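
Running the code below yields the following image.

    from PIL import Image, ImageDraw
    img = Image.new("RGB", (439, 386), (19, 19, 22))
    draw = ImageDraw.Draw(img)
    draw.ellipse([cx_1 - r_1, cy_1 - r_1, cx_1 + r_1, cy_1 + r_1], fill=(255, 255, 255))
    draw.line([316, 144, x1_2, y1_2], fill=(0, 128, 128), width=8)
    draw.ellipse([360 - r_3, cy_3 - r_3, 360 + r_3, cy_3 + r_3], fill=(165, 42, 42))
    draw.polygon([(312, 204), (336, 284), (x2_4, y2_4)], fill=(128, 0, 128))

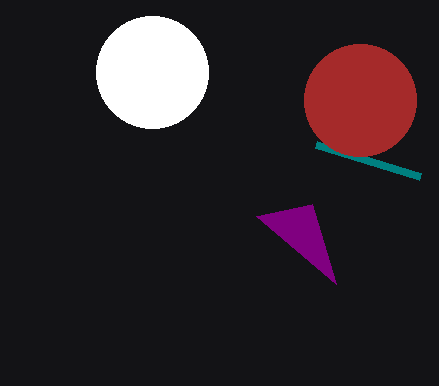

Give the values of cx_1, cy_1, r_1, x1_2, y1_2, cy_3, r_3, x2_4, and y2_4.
cx_1 = 152; cy_1 = 72; r_1 = 56; x1_2 = 420; y1_2 = 176; cy_3 = 100; r_3 = 56; x2_4 = 256; y2_4 = 216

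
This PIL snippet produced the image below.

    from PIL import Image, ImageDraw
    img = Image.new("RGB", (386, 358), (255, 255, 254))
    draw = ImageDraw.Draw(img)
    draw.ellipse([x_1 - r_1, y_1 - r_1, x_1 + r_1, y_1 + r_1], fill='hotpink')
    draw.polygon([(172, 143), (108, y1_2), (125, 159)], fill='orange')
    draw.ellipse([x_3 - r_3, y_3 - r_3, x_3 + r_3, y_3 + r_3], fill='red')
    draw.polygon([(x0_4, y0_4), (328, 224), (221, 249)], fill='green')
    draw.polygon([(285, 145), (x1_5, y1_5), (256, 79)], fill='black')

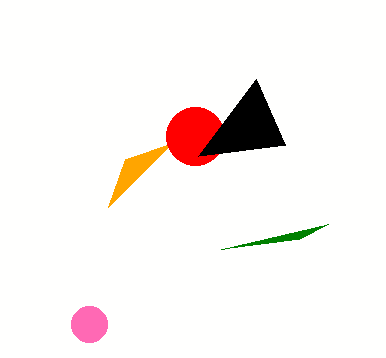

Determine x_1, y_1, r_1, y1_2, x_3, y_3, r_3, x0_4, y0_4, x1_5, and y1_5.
x_1 = 89, y_1 = 324, r_1 = 18, y1_2 = 207, x_3 = 195, y_3 = 136, r_3 = 29, x0_4 = 299, y0_4 = 239, x1_5 = 198, y1_5 = 156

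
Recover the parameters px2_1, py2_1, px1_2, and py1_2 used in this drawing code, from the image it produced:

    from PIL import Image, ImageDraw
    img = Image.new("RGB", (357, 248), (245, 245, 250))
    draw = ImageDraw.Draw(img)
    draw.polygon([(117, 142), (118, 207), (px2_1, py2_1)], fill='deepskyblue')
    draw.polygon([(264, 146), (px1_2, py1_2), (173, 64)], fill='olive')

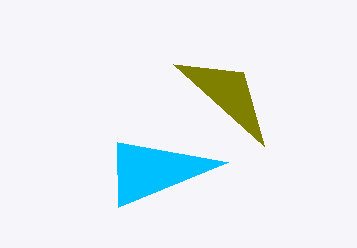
px2_1 = 228; py2_1 = 162; px1_2 = 243; py1_2 = 72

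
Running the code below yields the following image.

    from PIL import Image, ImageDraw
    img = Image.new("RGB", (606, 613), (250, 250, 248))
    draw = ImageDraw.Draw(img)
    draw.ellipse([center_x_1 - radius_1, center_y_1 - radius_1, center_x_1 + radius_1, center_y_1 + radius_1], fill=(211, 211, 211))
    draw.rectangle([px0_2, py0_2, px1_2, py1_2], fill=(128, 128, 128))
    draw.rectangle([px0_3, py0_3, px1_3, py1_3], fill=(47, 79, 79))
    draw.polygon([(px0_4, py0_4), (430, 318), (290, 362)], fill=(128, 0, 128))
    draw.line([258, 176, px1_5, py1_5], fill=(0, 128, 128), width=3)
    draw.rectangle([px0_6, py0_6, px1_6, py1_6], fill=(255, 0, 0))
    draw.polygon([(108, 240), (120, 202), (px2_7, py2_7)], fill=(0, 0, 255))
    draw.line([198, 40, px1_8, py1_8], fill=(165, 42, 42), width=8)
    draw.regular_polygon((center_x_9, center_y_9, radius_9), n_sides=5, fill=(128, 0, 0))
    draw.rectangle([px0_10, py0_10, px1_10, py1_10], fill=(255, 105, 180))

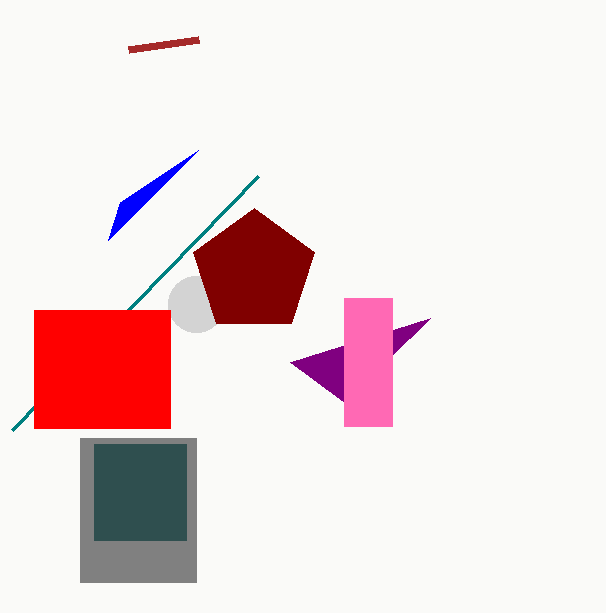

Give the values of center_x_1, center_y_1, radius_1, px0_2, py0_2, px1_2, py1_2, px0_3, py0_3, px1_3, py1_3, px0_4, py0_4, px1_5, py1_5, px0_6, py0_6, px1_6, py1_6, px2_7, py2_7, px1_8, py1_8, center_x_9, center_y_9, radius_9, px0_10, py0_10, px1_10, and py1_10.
center_x_1 = 196, center_y_1 = 304, radius_1 = 28, px0_2 = 80, py0_2 = 438, px1_2 = 196, py1_2 = 582, px0_3 = 94, py0_3 = 444, px1_3 = 186, py1_3 = 540, px0_4 = 344, py0_4 = 402, px1_5 = 12, py1_5 = 430, px0_6 = 34, py0_6 = 310, px1_6 = 170, py1_6 = 428, px2_7 = 198, py2_7 = 150, px1_8 = 128, py1_8 = 50, center_x_9 = 254, center_y_9 = 272, radius_9 = 64, px0_10 = 344, py0_10 = 298, px1_10 = 392, py1_10 = 426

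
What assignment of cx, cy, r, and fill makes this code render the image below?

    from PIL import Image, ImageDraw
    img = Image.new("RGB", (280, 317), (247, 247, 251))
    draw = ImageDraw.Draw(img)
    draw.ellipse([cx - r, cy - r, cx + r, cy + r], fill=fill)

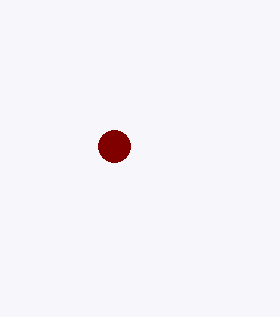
cx = 114
cy = 146
r = 16
fill = 'maroon'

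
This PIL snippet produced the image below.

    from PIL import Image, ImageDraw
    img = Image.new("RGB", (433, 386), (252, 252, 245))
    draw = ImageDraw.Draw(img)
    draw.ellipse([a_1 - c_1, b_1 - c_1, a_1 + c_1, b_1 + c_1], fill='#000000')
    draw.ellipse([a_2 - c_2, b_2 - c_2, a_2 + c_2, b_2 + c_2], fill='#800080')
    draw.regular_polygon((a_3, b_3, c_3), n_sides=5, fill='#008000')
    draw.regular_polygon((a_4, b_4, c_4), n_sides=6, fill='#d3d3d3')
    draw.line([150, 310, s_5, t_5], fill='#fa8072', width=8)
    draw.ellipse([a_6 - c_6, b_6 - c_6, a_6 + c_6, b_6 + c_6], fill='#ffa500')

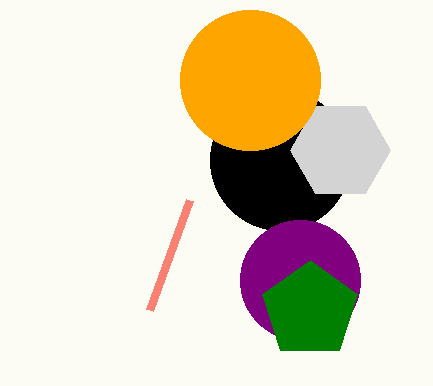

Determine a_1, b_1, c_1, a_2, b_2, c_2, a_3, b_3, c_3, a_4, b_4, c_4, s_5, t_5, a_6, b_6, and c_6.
a_1 = 280, b_1 = 160, c_1 = 70, a_2 = 300, b_2 = 280, c_2 = 60, a_3 = 310, b_3 = 310, c_3 = 50, a_4 = 340, b_4 = 150, c_4 = 50, s_5 = 190, t_5 = 200, a_6 = 250, b_6 = 80, c_6 = 70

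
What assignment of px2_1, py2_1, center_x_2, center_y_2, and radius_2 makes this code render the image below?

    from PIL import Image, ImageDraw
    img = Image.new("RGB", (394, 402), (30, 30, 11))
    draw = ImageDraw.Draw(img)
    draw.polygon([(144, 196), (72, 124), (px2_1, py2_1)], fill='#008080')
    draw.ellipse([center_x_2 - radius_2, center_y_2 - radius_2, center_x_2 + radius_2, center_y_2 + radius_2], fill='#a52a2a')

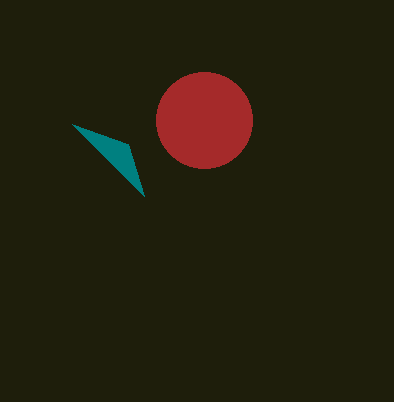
px2_1 = 128; py2_1 = 144; center_x_2 = 204; center_y_2 = 120; radius_2 = 48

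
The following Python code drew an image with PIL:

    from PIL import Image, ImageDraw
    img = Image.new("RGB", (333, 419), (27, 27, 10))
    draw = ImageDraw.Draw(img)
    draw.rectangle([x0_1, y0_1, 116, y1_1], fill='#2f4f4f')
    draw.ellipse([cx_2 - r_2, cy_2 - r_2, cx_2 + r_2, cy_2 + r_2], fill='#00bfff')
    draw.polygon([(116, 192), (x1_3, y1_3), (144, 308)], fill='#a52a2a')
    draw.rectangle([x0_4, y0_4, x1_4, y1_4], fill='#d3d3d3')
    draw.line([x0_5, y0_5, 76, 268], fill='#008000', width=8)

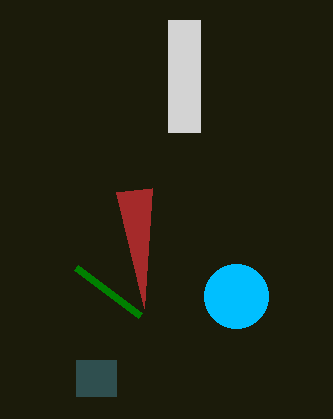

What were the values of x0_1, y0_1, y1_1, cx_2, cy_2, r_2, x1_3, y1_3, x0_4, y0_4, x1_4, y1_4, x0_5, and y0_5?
x0_1 = 76, y0_1 = 360, y1_1 = 396, cx_2 = 236, cy_2 = 296, r_2 = 32, x1_3 = 152, y1_3 = 188, x0_4 = 168, y0_4 = 20, x1_4 = 200, y1_4 = 132, x0_5 = 140, y0_5 = 316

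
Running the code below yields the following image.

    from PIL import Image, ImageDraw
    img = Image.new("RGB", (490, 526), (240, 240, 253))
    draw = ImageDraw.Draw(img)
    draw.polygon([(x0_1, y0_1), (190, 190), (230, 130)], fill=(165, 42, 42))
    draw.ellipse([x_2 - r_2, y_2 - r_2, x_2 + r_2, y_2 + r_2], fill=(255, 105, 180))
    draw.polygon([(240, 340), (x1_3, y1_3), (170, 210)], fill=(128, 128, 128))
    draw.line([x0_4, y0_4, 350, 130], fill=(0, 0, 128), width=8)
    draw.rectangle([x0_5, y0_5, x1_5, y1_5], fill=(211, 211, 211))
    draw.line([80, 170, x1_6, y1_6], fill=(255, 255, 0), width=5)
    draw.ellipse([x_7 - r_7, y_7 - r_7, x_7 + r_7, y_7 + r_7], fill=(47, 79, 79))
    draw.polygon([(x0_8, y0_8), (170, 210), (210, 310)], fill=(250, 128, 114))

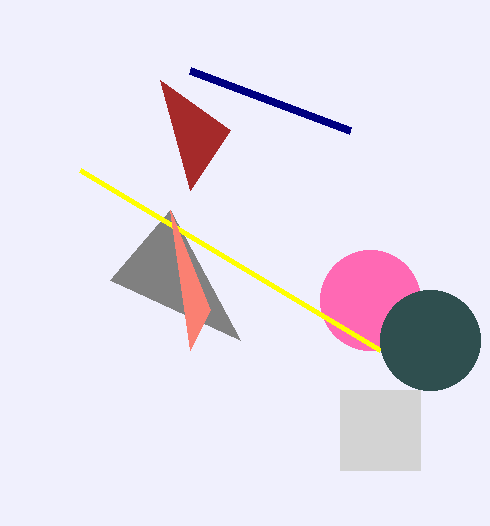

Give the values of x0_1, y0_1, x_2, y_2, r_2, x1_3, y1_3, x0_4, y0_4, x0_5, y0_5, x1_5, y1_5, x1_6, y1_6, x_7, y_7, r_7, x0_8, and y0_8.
x0_1 = 160; y0_1 = 80; x_2 = 370; y_2 = 300; r_2 = 50; x1_3 = 110; y1_3 = 280; x0_4 = 190; y0_4 = 70; x0_5 = 340; y0_5 = 390; x1_5 = 420; y1_5 = 470; x1_6 = 380; y1_6 = 350; x_7 = 430; y_7 = 340; r_7 = 50; x0_8 = 190; y0_8 = 350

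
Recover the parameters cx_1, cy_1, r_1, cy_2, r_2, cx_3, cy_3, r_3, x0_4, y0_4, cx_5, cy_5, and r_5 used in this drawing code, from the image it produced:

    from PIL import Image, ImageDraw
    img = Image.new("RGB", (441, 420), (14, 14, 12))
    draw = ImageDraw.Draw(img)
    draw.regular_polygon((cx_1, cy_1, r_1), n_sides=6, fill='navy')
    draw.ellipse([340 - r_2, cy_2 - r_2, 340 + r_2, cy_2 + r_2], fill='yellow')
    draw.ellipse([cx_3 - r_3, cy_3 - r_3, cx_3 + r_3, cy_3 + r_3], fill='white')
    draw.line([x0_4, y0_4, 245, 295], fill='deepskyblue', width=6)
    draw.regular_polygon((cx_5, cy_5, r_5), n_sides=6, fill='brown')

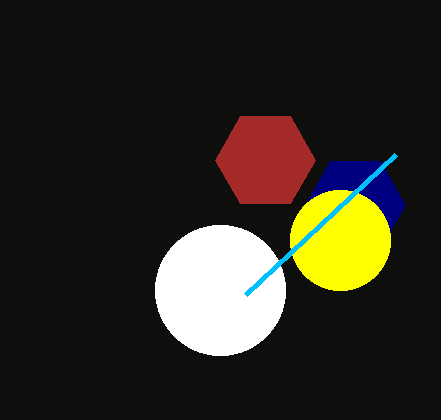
cx_1 = 355; cy_1 = 205; r_1 = 50; cy_2 = 240; r_2 = 50; cx_3 = 220; cy_3 = 290; r_3 = 65; x0_4 = 395; y0_4 = 155; cx_5 = 265; cy_5 = 160; r_5 = 50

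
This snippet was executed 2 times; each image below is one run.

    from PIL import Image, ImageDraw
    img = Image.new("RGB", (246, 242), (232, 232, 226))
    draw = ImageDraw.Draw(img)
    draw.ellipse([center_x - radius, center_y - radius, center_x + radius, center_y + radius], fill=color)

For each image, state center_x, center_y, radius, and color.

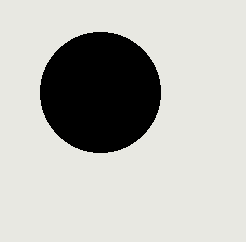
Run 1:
center_x = 100; center_y = 92; radius = 60; color = 'black'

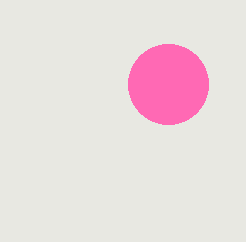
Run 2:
center_x = 168
center_y = 84
radius = 40
color = 'hotpink'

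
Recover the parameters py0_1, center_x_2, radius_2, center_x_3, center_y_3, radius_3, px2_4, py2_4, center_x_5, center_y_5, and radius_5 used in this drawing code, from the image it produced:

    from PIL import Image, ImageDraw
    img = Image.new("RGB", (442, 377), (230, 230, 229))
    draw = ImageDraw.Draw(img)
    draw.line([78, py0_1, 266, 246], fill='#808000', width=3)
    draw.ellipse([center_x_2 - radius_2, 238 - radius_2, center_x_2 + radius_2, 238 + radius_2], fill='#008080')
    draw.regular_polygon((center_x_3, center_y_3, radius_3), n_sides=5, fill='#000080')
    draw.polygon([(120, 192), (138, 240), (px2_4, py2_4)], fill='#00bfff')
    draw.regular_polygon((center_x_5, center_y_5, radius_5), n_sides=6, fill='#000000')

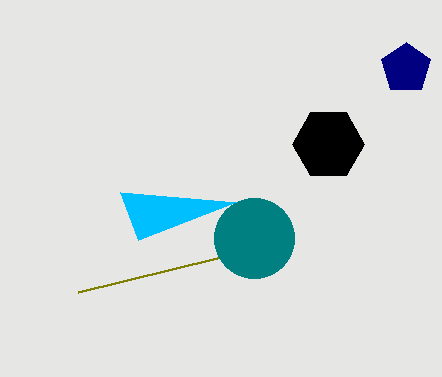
py0_1 = 292; center_x_2 = 254; radius_2 = 40; center_x_3 = 406; center_y_3 = 68; radius_3 = 26; px2_4 = 236; py2_4 = 202; center_x_5 = 328; center_y_5 = 144; radius_5 = 36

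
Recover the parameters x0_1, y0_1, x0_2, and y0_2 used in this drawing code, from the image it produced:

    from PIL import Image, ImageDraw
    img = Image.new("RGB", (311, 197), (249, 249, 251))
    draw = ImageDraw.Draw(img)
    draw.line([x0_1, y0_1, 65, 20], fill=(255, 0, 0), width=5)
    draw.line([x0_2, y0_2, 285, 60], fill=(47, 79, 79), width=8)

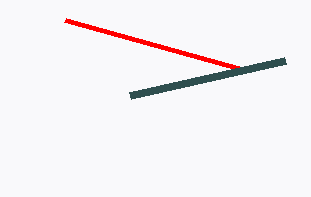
x0_1 = 245, y0_1 = 70, x0_2 = 130, y0_2 = 95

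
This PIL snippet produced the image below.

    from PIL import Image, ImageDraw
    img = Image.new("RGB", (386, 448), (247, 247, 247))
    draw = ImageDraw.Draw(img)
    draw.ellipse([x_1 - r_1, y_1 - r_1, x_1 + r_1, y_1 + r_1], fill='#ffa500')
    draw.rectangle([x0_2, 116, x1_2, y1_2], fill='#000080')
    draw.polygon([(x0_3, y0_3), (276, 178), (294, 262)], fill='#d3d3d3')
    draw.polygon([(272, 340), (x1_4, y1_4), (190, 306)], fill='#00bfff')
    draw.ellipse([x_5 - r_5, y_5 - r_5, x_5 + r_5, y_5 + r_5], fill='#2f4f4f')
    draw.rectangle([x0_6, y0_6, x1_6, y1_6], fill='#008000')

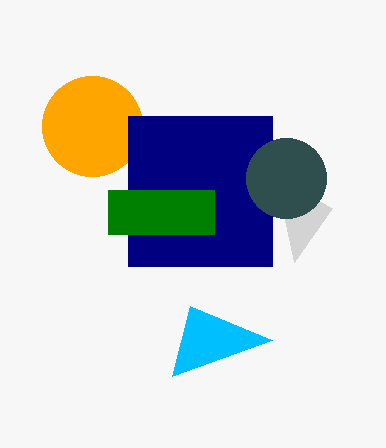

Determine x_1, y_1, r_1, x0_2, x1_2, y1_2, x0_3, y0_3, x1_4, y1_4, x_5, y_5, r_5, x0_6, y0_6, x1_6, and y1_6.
x_1 = 92, y_1 = 126, r_1 = 50, x0_2 = 128, x1_2 = 272, y1_2 = 266, x0_3 = 332, y0_3 = 208, x1_4 = 172, y1_4 = 376, x_5 = 286, y_5 = 178, r_5 = 40, x0_6 = 108, y0_6 = 190, x1_6 = 214, y1_6 = 234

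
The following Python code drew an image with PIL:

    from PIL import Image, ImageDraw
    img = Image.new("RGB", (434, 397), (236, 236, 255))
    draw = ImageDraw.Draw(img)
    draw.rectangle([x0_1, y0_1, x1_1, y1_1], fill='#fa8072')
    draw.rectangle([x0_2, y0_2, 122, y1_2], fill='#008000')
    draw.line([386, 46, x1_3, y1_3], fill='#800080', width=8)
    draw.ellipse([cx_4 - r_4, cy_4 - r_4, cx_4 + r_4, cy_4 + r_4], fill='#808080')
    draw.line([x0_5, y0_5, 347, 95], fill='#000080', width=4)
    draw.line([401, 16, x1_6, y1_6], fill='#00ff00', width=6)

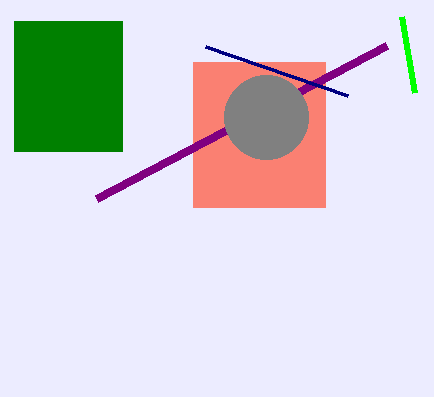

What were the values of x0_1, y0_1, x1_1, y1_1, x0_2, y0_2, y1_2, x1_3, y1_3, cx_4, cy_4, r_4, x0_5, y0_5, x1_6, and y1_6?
x0_1 = 193, y0_1 = 62, x1_1 = 325, y1_1 = 207, x0_2 = 14, y0_2 = 21, y1_2 = 151, x1_3 = 96, y1_3 = 199, cx_4 = 266, cy_4 = 117, r_4 = 42, x0_5 = 205, y0_5 = 46, x1_6 = 414, y1_6 = 92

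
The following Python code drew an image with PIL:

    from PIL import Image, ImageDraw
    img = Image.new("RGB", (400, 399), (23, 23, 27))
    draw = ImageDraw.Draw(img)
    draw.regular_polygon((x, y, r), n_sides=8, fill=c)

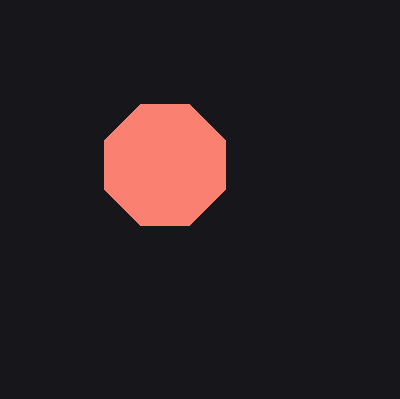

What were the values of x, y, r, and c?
x = 165
y = 165
r = 65
c = 'salmon'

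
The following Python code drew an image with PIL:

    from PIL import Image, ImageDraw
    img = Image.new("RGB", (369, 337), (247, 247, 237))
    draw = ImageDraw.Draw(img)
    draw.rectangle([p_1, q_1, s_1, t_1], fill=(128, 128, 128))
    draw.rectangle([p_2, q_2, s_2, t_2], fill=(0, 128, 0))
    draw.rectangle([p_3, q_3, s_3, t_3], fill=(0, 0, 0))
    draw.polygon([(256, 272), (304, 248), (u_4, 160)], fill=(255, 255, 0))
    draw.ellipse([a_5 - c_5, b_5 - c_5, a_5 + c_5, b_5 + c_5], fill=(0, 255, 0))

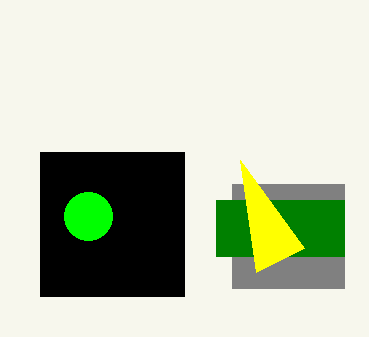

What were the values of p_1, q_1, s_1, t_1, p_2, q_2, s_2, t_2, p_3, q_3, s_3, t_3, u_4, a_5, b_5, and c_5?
p_1 = 232, q_1 = 184, s_1 = 344, t_1 = 288, p_2 = 216, q_2 = 200, s_2 = 344, t_2 = 256, p_3 = 40, q_3 = 152, s_3 = 184, t_3 = 296, u_4 = 240, a_5 = 88, b_5 = 216, c_5 = 24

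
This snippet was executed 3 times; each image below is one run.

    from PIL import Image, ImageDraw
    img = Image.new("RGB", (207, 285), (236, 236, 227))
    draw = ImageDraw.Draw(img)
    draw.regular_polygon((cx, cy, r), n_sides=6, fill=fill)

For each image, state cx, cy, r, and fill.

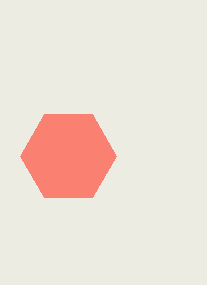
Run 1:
cx = 68; cy = 156; r = 48; fill = 'salmon'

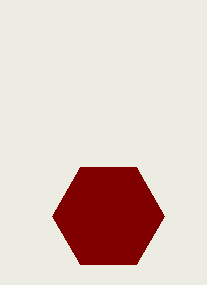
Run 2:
cx = 108; cy = 216; r = 56; fill = 'maroon'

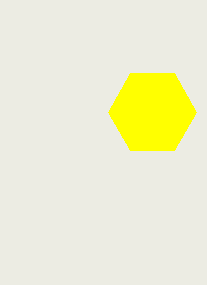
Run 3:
cx = 152, cy = 112, r = 44, fill = 'yellow'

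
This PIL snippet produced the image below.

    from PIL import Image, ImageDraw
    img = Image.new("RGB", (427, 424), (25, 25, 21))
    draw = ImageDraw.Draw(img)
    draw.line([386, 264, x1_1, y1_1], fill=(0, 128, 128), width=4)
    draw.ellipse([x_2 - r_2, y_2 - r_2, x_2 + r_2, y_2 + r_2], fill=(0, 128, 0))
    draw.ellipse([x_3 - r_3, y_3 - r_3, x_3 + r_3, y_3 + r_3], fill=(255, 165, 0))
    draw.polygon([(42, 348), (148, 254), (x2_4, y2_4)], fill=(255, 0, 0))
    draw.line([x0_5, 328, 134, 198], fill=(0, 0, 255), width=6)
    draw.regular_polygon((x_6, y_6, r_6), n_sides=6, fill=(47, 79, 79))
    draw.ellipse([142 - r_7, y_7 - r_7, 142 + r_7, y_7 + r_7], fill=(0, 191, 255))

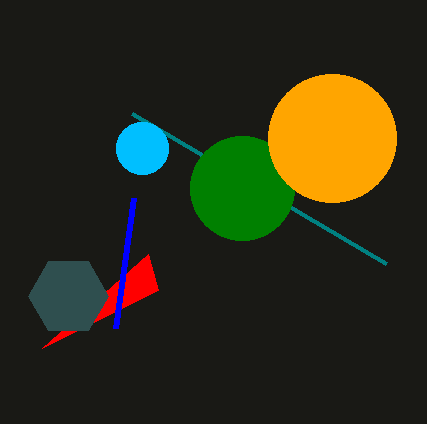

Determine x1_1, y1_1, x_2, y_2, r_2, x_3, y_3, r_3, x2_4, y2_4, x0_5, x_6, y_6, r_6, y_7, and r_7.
x1_1 = 132; y1_1 = 114; x_2 = 242; y_2 = 188; r_2 = 52; x_3 = 332; y_3 = 138; r_3 = 64; x2_4 = 158; y2_4 = 290; x0_5 = 116; x_6 = 68; y_6 = 296; r_6 = 40; y_7 = 148; r_7 = 26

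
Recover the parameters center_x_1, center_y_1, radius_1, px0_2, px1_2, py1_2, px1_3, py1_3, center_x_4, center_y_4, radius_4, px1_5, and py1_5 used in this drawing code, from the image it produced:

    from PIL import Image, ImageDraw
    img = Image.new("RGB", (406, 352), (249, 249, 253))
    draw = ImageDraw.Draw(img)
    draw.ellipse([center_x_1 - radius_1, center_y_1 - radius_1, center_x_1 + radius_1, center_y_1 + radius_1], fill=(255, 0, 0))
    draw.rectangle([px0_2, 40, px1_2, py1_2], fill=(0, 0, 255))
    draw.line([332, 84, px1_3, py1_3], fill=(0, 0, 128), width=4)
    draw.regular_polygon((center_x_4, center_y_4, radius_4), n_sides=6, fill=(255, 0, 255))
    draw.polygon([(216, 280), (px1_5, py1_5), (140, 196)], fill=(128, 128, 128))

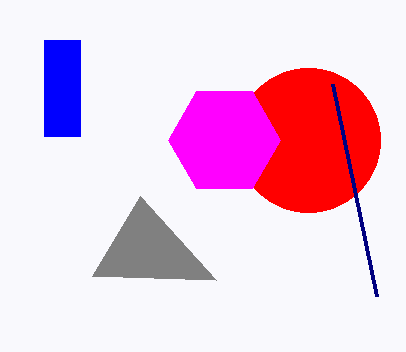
center_x_1 = 308, center_y_1 = 140, radius_1 = 72, px0_2 = 44, px1_2 = 80, py1_2 = 136, px1_3 = 376, py1_3 = 296, center_x_4 = 224, center_y_4 = 140, radius_4 = 56, px1_5 = 92, py1_5 = 276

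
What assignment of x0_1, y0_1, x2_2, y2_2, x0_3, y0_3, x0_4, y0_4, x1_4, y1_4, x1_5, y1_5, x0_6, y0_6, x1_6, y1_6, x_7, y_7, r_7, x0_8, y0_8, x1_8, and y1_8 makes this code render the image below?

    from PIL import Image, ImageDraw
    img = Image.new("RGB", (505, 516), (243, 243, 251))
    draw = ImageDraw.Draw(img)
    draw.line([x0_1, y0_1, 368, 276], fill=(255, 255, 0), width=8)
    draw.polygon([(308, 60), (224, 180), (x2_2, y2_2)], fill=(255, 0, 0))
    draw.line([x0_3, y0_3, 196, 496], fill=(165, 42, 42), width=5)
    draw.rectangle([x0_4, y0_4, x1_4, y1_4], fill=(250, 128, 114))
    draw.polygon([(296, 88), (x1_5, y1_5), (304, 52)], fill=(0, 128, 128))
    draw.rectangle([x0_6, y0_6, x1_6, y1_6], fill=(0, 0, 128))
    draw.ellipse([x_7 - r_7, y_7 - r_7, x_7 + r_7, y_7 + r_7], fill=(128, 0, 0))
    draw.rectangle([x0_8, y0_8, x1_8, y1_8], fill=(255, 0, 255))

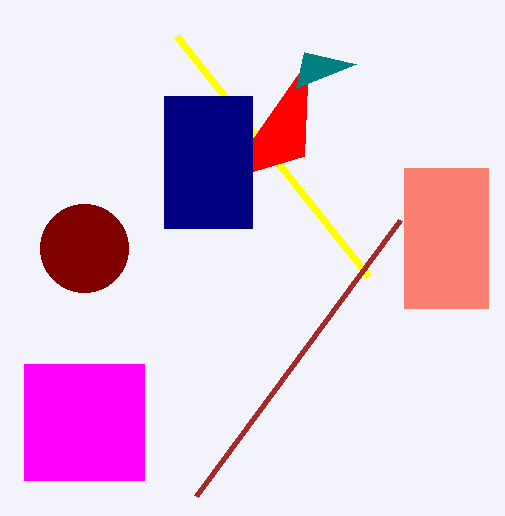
x0_1 = 176
y0_1 = 36
x2_2 = 304
y2_2 = 156
x0_3 = 400
y0_3 = 220
x0_4 = 404
y0_4 = 168
x1_4 = 488
y1_4 = 308
x1_5 = 356
y1_5 = 64
x0_6 = 164
y0_6 = 96
x1_6 = 252
y1_6 = 228
x_7 = 84
y_7 = 248
r_7 = 44
x0_8 = 24
y0_8 = 364
x1_8 = 144
y1_8 = 480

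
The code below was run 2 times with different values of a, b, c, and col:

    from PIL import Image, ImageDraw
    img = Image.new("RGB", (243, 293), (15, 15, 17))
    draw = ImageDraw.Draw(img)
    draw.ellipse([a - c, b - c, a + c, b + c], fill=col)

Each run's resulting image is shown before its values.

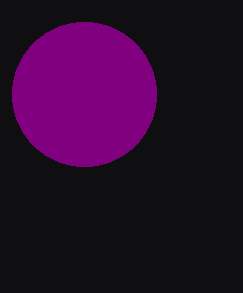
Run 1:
a = 84; b = 94; c = 72; col = 'purple'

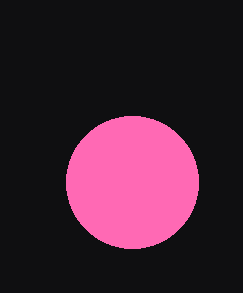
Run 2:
a = 132, b = 182, c = 66, col = 'hotpink'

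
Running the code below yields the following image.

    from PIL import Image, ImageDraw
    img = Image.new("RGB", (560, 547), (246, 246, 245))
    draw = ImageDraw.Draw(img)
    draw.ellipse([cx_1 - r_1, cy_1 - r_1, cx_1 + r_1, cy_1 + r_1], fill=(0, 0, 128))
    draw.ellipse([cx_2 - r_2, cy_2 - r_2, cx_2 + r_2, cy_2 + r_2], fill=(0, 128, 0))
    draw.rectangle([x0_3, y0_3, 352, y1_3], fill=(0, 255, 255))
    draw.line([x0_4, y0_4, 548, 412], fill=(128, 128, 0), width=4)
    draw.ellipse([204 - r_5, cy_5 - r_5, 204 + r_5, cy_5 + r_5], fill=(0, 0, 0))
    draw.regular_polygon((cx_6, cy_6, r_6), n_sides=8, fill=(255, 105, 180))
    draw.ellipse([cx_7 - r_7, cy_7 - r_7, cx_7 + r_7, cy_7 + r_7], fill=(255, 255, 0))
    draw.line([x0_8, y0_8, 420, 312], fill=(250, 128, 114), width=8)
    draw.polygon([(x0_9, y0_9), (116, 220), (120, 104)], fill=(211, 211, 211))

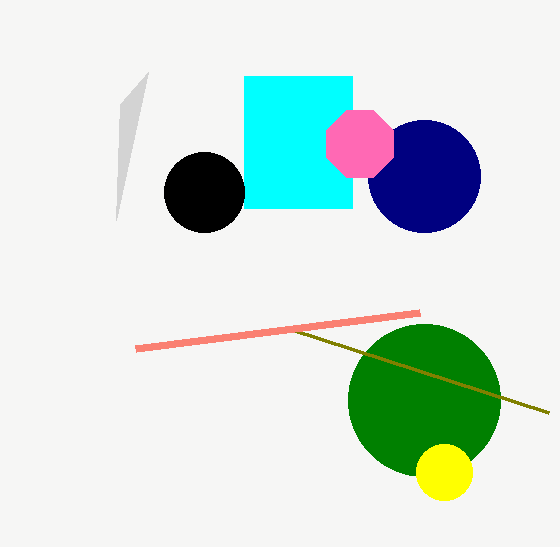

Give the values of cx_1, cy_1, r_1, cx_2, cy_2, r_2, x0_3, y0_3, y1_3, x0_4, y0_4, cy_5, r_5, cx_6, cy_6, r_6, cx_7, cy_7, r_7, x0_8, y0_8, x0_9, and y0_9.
cx_1 = 424
cy_1 = 176
r_1 = 56
cx_2 = 424
cy_2 = 400
r_2 = 76
x0_3 = 244
y0_3 = 76
y1_3 = 208
x0_4 = 288
y0_4 = 328
cy_5 = 192
r_5 = 40
cx_6 = 360
cy_6 = 144
r_6 = 36
cx_7 = 444
cy_7 = 472
r_7 = 28
x0_8 = 136
y0_8 = 348
x0_9 = 148
y0_9 = 72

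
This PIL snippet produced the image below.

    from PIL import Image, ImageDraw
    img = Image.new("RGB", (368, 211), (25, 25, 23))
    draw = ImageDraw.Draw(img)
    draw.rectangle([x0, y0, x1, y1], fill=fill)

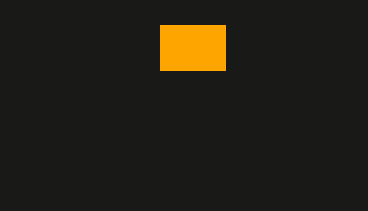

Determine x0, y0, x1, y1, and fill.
x0 = 160; y0 = 25; x1 = 225; y1 = 70; fill = 'orange'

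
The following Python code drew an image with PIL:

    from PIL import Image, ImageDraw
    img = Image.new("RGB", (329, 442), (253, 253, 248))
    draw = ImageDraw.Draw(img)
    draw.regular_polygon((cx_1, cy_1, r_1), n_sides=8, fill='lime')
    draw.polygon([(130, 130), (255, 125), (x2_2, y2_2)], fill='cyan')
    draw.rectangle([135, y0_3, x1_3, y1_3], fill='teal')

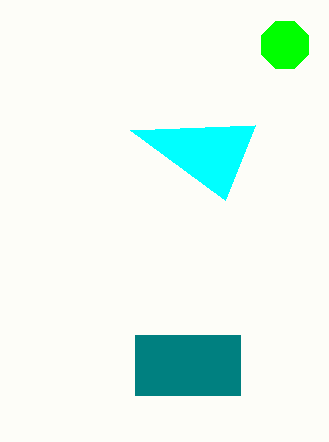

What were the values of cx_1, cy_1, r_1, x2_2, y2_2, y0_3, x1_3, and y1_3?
cx_1 = 285
cy_1 = 45
r_1 = 25
x2_2 = 225
y2_2 = 200
y0_3 = 335
x1_3 = 240
y1_3 = 395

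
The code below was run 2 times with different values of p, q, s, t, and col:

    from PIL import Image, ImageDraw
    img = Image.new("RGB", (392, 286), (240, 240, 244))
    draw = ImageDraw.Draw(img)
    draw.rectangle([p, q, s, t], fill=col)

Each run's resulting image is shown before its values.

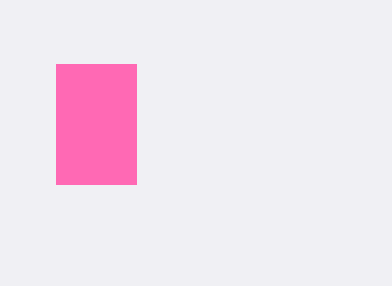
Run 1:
p = 56; q = 64; s = 136; t = 184; col = 'hotpink'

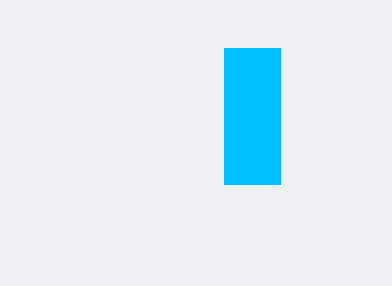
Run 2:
p = 224
q = 48
s = 280
t = 184
col = 'deepskyblue'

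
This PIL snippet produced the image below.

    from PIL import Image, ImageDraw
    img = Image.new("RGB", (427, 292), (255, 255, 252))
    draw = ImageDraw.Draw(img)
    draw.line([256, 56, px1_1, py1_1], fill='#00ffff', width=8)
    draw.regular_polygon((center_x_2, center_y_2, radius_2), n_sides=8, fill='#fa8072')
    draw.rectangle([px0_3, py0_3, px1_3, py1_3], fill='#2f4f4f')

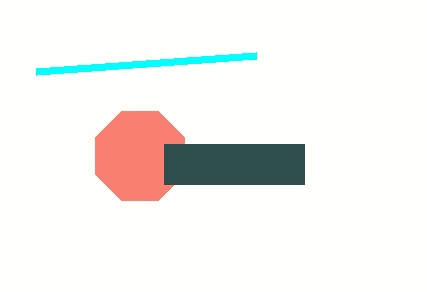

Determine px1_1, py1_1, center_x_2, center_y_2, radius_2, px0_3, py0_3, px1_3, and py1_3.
px1_1 = 36
py1_1 = 72
center_x_2 = 140
center_y_2 = 156
radius_2 = 48
px0_3 = 164
py0_3 = 144
px1_3 = 304
py1_3 = 184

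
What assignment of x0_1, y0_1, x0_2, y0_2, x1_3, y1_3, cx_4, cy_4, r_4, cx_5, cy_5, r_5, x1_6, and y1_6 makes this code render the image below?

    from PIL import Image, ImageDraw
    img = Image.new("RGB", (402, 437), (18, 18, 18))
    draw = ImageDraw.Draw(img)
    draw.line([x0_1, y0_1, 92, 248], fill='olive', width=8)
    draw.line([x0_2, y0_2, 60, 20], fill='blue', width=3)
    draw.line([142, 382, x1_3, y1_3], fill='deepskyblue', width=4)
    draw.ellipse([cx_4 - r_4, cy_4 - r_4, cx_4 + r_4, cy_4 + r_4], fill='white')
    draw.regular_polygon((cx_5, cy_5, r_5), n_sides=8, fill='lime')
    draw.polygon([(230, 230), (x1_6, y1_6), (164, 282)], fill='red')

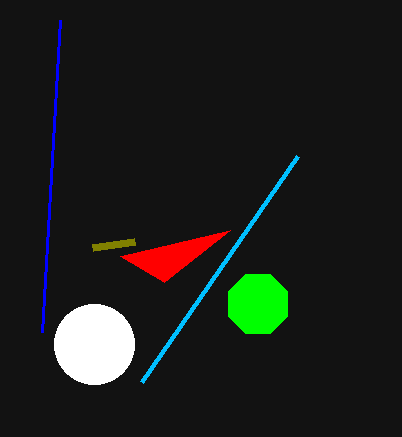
x0_1 = 134; y0_1 = 242; x0_2 = 42; y0_2 = 332; x1_3 = 298; y1_3 = 156; cx_4 = 94; cy_4 = 344; r_4 = 40; cx_5 = 258; cy_5 = 304; r_5 = 32; x1_6 = 120; y1_6 = 256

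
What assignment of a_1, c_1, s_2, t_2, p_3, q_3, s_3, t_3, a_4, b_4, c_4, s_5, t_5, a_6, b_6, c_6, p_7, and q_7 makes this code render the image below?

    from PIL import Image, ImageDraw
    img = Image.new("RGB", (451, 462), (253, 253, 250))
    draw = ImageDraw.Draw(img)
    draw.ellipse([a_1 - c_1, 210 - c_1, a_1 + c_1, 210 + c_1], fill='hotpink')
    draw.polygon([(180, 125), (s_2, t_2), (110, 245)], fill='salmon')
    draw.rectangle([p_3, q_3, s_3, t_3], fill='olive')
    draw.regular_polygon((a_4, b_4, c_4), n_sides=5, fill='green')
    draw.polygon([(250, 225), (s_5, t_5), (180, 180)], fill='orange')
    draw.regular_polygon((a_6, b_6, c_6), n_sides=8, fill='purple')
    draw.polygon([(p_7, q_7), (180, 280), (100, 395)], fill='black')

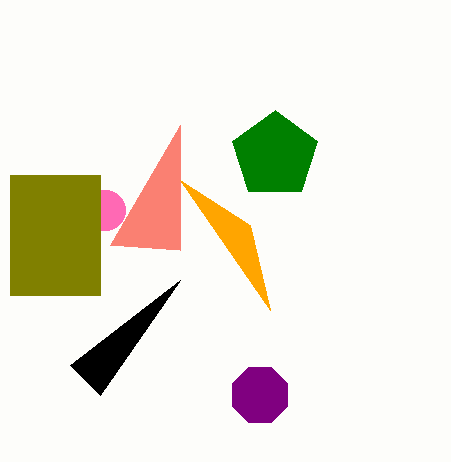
a_1 = 105
c_1 = 20
s_2 = 180
t_2 = 250
p_3 = 10
q_3 = 175
s_3 = 100
t_3 = 295
a_4 = 275
b_4 = 155
c_4 = 45
s_5 = 270
t_5 = 310
a_6 = 260
b_6 = 395
c_6 = 30
p_7 = 70
q_7 = 365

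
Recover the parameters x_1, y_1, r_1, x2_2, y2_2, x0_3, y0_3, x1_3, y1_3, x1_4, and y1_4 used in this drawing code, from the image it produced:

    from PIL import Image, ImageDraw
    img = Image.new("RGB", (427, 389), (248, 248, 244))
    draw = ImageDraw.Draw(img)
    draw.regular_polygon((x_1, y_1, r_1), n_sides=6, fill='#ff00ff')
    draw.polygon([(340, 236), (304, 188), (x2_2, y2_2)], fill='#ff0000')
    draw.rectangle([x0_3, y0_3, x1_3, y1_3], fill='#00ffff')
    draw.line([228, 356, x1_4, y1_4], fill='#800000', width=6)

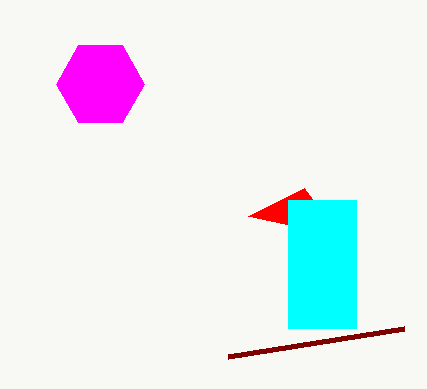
x_1 = 100, y_1 = 84, r_1 = 44, x2_2 = 248, y2_2 = 216, x0_3 = 288, y0_3 = 200, x1_3 = 356, y1_3 = 328, x1_4 = 404, y1_4 = 328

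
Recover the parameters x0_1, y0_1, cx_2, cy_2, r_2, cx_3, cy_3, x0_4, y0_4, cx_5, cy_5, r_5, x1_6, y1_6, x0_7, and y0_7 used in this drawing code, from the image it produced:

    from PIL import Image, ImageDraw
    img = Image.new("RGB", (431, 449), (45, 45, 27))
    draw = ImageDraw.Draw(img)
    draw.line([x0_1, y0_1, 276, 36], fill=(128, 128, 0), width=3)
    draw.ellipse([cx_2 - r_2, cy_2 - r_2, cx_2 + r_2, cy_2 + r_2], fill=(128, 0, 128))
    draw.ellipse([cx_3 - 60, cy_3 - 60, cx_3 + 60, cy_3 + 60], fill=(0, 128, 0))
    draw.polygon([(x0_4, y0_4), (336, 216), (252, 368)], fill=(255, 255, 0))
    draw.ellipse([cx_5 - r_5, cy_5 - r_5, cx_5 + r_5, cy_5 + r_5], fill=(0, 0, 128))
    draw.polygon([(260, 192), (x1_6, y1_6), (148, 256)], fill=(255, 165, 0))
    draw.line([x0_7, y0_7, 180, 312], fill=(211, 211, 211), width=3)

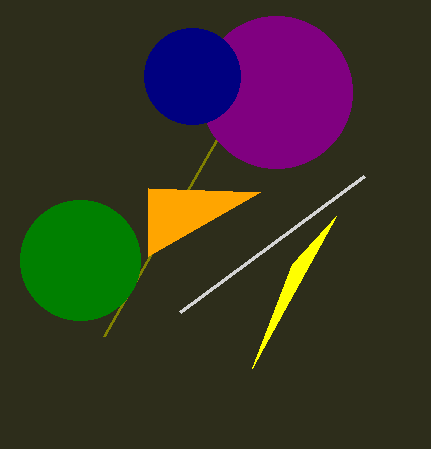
x0_1 = 104
y0_1 = 336
cx_2 = 276
cy_2 = 92
r_2 = 76
cx_3 = 80
cy_3 = 260
x0_4 = 292
y0_4 = 264
cx_5 = 192
cy_5 = 76
r_5 = 48
x1_6 = 148
y1_6 = 188
x0_7 = 364
y0_7 = 176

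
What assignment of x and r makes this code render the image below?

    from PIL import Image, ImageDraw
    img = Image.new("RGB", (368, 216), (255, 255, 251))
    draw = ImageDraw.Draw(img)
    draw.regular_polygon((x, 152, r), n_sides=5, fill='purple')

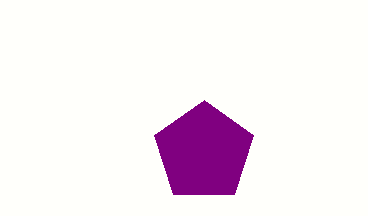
x = 204, r = 52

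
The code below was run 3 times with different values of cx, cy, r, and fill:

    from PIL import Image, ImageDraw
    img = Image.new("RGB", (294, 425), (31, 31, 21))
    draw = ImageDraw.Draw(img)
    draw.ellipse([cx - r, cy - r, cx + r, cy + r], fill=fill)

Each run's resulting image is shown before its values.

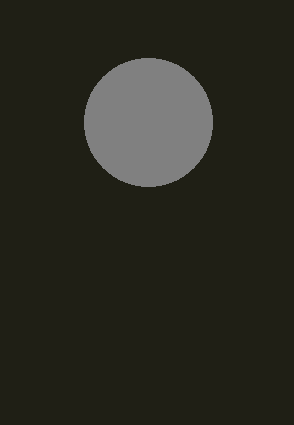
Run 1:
cx = 148; cy = 122; r = 64; fill = 'gray'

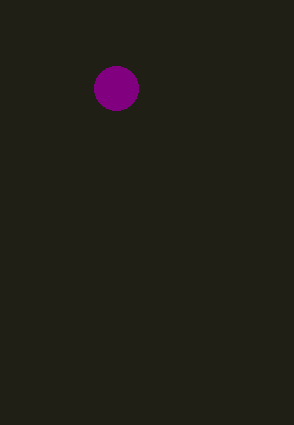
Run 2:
cx = 116; cy = 88; r = 22; fill = 'purple'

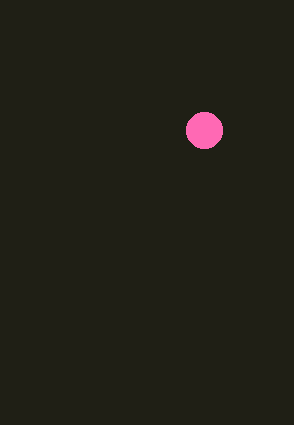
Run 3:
cx = 204, cy = 130, r = 18, fill = 'hotpink'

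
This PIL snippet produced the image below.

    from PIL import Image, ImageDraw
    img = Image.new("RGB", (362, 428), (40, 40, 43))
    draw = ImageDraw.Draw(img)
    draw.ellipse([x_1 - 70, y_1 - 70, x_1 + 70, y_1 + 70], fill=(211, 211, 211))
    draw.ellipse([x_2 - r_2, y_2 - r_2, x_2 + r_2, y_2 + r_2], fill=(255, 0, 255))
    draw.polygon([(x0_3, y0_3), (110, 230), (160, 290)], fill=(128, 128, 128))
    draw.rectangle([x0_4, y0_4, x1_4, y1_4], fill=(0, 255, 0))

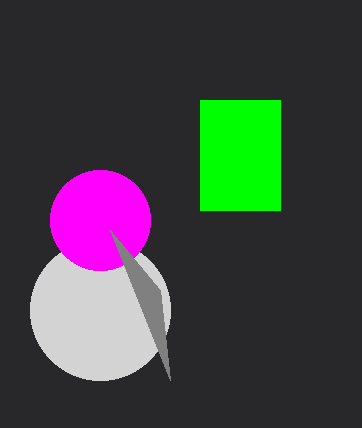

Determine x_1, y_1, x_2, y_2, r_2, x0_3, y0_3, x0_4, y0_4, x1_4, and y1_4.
x_1 = 100
y_1 = 310
x_2 = 100
y_2 = 220
r_2 = 50
x0_3 = 170
y0_3 = 380
x0_4 = 200
y0_4 = 100
x1_4 = 280
y1_4 = 210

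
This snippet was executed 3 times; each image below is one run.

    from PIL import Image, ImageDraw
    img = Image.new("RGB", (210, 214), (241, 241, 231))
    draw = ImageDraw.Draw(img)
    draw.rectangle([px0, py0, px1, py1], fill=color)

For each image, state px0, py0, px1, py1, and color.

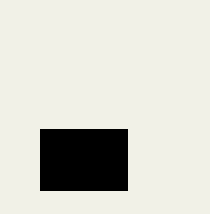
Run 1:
px0 = 40, py0 = 129, px1 = 127, py1 = 190, color = 'black'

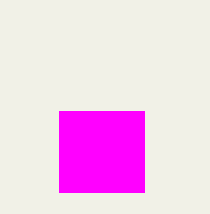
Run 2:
px0 = 59; py0 = 111; px1 = 144; py1 = 192; color = 'magenta'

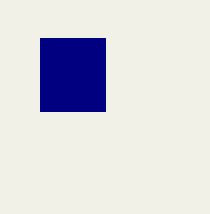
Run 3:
px0 = 40
py0 = 38
px1 = 105
py1 = 111
color = 'navy'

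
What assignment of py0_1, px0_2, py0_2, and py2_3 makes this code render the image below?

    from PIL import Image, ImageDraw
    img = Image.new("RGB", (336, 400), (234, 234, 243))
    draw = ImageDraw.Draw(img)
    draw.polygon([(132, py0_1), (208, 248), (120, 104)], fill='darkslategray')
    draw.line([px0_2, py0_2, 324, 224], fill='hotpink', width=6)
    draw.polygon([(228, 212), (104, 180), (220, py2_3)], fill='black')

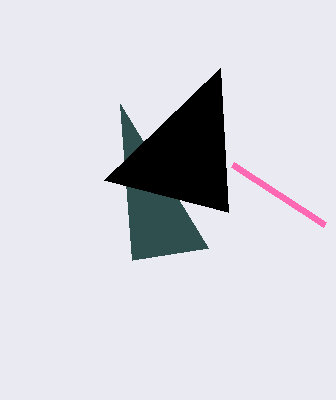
py0_1 = 260
px0_2 = 232
py0_2 = 164
py2_3 = 68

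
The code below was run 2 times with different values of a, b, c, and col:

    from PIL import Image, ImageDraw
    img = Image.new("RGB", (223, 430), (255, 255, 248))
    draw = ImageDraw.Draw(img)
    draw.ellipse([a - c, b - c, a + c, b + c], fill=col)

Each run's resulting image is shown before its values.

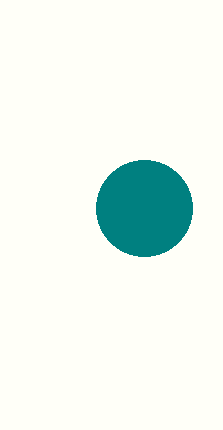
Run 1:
a = 144, b = 208, c = 48, col = 'teal'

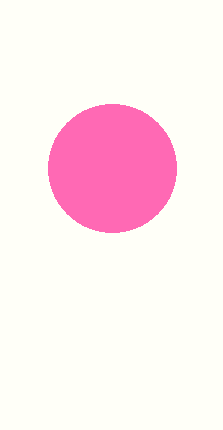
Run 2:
a = 112, b = 168, c = 64, col = 'hotpink'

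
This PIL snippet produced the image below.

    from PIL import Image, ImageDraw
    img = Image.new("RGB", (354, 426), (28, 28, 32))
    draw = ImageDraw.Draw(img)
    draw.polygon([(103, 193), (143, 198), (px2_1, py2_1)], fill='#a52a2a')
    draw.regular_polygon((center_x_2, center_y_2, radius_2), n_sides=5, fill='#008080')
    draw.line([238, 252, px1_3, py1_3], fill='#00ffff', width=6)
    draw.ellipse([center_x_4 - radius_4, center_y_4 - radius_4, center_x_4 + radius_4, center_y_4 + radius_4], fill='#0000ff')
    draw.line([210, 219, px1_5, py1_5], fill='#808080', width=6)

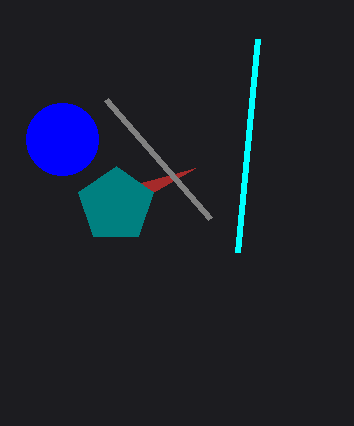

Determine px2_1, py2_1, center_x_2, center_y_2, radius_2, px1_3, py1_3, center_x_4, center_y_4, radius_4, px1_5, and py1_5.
px2_1 = 195
py2_1 = 168
center_x_2 = 116
center_y_2 = 205
radius_2 = 39
px1_3 = 258
py1_3 = 39
center_x_4 = 62
center_y_4 = 139
radius_4 = 36
px1_5 = 106
py1_5 = 100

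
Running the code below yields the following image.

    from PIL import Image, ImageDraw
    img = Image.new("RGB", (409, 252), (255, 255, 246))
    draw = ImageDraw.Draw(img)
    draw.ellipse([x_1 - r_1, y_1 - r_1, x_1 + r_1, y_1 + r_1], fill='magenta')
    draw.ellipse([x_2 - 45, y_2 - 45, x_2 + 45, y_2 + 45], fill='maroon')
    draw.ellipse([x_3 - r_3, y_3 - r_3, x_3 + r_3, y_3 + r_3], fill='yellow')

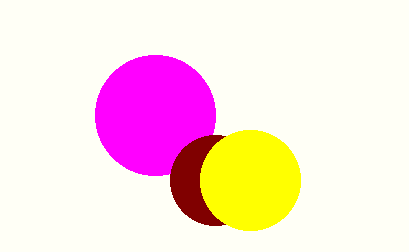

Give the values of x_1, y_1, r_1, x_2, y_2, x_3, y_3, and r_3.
x_1 = 155; y_1 = 115; r_1 = 60; x_2 = 215; y_2 = 180; x_3 = 250; y_3 = 180; r_3 = 50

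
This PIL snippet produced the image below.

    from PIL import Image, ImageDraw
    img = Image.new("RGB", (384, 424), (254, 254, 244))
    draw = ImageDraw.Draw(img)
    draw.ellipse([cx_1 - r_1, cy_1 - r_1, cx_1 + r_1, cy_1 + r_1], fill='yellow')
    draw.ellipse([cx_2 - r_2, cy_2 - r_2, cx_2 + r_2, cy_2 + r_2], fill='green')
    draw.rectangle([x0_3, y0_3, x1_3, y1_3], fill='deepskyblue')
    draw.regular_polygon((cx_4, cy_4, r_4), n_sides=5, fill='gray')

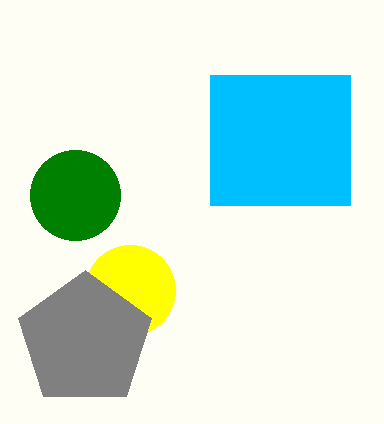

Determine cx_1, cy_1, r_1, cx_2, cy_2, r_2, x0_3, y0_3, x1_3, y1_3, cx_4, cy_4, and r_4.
cx_1 = 130, cy_1 = 290, r_1 = 45, cx_2 = 75, cy_2 = 195, r_2 = 45, x0_3 = 210, y0_3 = 75, x1_3 = 350, y1_3 = 205, cx_4 = 85, cy_4 = 340, r_4 = 70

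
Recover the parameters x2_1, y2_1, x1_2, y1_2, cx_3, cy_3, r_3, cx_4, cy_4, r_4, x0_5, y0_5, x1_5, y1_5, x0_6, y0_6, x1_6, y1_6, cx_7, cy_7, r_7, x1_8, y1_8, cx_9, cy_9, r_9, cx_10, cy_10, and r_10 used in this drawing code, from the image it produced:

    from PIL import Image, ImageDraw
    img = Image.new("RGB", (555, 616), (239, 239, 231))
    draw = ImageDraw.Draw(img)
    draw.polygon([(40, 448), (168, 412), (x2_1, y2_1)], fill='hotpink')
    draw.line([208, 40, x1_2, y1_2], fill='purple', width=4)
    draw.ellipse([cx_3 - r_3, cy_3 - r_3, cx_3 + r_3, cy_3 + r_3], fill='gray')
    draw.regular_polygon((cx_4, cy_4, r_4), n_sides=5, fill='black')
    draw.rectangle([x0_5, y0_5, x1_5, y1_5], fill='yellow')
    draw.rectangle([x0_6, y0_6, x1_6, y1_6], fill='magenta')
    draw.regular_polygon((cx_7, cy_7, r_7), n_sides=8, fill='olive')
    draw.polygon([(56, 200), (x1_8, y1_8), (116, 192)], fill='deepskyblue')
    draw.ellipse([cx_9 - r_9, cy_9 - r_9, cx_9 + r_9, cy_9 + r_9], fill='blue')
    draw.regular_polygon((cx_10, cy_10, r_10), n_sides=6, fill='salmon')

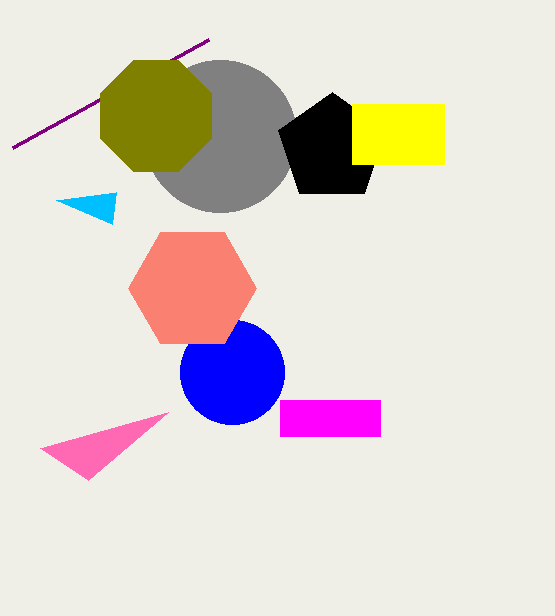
x2_1 = 88; y2_1 = 480; x1_2 = 12; y1_2 = 148; cx_3 = 220; cy_3 = 136; r_3 = 76; cx_4 = 332; cy_4 = 148; r_4 = 56; x0_5 = 352; y0_5 = 104; x1_5 = 444; y1_5 = 164; x0_6 = 280; y0_6 = 400; x1_6 = 380; y1_6 = 436; cx_7 = 156; cy_7 = 116; r_7 = 60; x1_8 = 112; y1_8 = 224; cx_9 = 232; cy_9 = 372; r_9 = 52; cx_10 = 192; cy_10 = 288; r_10 = 64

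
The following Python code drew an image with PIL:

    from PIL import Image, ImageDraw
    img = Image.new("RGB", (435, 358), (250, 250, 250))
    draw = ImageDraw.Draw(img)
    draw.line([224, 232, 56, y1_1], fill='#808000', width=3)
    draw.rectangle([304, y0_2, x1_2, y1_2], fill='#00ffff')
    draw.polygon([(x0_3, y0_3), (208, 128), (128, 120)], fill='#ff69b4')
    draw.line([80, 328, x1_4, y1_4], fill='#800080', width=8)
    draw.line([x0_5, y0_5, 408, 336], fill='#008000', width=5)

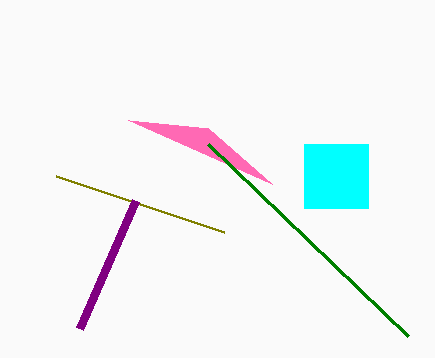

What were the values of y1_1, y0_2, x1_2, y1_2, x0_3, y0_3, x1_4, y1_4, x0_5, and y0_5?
y1_1 = 176
y0_2 = 144
x1_2 = 368
y1_2 = 208
x0_3 = 272
y0_3 = 184
x1_4 = 136
y1_4 = 200
x0_5 = 208
y0_5 = 144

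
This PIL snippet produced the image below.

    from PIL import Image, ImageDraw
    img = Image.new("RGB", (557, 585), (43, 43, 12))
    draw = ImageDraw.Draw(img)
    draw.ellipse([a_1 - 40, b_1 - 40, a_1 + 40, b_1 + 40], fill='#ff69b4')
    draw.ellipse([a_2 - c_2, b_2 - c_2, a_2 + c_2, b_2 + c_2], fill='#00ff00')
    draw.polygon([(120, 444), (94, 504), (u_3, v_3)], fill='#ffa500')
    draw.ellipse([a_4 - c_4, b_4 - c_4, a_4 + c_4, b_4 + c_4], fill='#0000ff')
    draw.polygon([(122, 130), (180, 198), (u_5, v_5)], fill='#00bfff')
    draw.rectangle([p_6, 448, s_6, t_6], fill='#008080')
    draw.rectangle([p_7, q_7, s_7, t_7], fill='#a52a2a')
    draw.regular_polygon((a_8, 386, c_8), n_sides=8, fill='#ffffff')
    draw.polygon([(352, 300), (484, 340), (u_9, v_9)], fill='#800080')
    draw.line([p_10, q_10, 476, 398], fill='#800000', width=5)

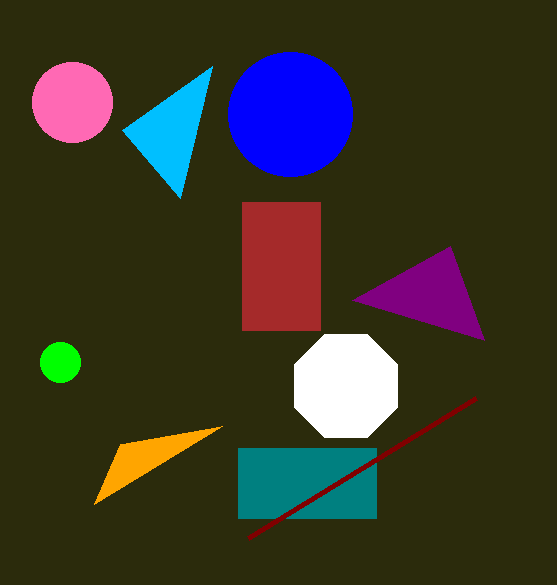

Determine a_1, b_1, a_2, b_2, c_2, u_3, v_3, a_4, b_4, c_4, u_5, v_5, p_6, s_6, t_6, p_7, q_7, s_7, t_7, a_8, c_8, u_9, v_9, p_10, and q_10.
a_1 = 72; b_1 = 102; a_2 = 60; b_2 = 362; c_2 = 20; u_3 = 222; v_3 = 426; a_4 = 290; b_4 = 114; c_4 = 62; u_5 = 212; v_5 = 66; p_6 = 238; s_6 = 376; t_6 = 518; p_7 = 242; q_7 = 202; s_7 = 320; t_7 = 330; a_8 = 346; c_8 = 56; u_9 = 450; v_9 = 246; p_10 = 248; q_10 = 538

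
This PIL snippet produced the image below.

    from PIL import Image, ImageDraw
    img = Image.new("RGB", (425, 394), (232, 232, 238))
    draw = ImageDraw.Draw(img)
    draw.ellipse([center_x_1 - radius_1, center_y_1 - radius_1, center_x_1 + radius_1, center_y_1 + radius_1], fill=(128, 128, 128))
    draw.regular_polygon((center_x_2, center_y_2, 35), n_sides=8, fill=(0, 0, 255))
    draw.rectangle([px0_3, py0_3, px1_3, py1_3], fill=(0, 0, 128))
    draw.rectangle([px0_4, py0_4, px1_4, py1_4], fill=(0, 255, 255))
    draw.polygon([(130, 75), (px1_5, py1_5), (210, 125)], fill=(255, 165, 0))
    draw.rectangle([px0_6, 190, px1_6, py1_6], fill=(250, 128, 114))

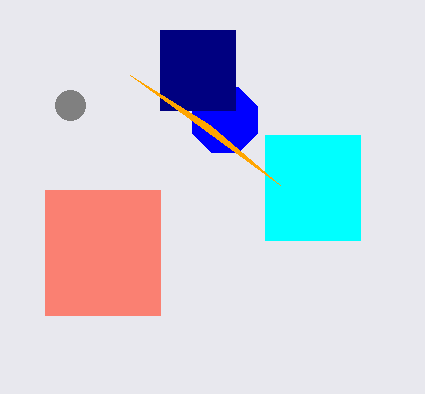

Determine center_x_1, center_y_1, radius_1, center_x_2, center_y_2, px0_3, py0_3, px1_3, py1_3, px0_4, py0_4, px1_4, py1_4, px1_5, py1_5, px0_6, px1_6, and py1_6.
center_x_1 = 70; center_y_1 = 105; radius_1 = 15; center_x_2 = 225; center_y_2 = 120; px0_3 = 160; py0_3 = 30; px1_3 = 235; py1_3 = 110; px0_4 = 265; py0_4 = 135; px1_4 = 360; py1_4 = 240; px1_5 = 280; py1_5 = 185; px0_6 = 45; px1_6 = 160; py1_6 = 315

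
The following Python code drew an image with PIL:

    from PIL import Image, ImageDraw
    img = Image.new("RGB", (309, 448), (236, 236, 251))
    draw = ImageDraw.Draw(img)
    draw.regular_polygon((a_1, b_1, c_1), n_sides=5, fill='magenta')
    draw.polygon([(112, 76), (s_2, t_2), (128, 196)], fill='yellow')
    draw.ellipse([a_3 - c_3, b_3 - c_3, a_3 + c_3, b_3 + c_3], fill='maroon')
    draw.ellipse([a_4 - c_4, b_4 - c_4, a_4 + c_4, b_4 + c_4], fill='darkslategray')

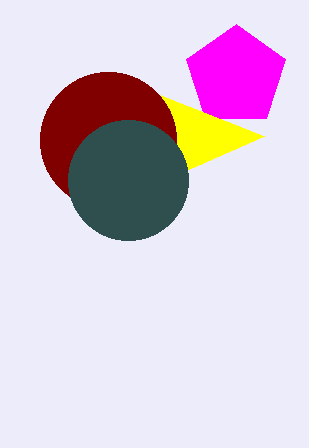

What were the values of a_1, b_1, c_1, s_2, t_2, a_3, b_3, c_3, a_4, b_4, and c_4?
a_1 = 236; b_1 = 76; c_1 = 52; s_2 = 264; t_2 = 136; a_3 = 108; b_3 = 140; c_3 = 68; a_4 = 128; b_4 = 180; c_4 = 60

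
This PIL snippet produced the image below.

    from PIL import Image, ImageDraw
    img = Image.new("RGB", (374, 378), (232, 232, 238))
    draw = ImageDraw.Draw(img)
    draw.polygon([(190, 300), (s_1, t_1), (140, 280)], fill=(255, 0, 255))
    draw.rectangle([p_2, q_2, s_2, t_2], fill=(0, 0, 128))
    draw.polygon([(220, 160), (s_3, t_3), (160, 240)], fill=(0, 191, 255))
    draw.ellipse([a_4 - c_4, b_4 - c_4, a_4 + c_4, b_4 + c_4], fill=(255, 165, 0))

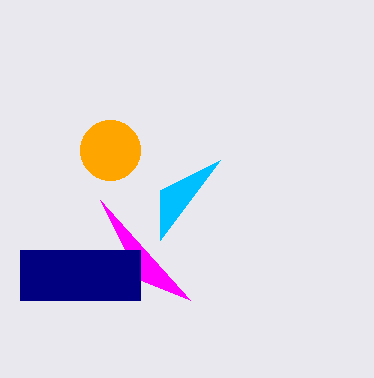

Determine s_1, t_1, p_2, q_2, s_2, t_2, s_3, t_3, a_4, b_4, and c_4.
s_1 = 100, t_1 = 200, p_2 = 20, q_2 = 250, s_2 = 140, t_2 = 300, s_3 = 160, t_3 = 190, a_4 = 110, b_4 = 150, c_4 = 30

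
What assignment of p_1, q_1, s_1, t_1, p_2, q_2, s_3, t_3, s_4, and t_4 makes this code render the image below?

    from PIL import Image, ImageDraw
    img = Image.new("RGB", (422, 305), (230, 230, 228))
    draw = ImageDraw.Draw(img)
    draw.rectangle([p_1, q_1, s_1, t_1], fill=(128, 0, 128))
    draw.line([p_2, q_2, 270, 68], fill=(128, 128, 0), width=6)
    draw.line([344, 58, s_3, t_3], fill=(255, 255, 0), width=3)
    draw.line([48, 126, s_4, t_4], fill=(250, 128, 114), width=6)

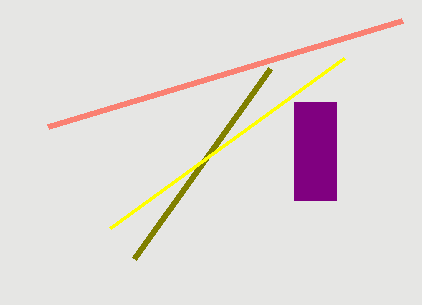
p_1 = 294, q_1 = 102, s_1 = 336, t_1 = 200, p_2 = 134, q_2 = 258, s_3 = 110, t_3 = 228, s_4 = 402, t_4 = 20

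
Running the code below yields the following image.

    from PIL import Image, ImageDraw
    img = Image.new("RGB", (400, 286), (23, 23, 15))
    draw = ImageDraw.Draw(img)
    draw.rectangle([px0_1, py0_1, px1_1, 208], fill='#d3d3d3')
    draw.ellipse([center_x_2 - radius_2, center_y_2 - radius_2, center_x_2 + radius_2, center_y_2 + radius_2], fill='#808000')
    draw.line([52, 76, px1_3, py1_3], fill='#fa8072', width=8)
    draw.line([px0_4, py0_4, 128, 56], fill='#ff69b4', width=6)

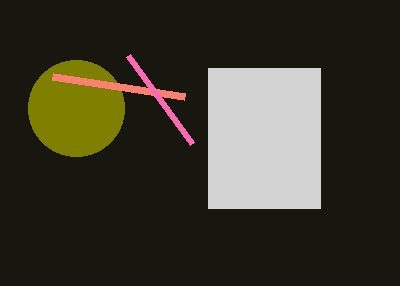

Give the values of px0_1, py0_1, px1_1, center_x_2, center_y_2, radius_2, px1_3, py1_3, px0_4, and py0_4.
px0_1 = 208
py0_1 = 68
px1_1 = 320
center_x_2 = 76
center_y_2 = 108
radius_2 = 48
px1_3 = 184
py1_3 = 96
px0_4 = 192
py0_4 = 144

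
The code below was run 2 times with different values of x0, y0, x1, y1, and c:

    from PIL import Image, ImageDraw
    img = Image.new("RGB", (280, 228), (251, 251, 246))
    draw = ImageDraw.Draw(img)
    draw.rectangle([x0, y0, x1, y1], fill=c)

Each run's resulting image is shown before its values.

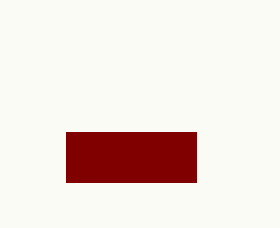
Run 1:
x0 = 66; y0 = 132; x1 = 196; y1 = 182; c = 'maroon'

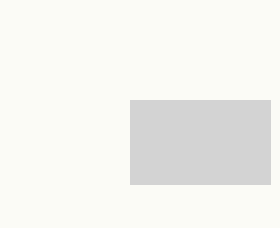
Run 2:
x0 = 130
y0 = 100
x1 = 270
y1 = 184
c = 'lightgray'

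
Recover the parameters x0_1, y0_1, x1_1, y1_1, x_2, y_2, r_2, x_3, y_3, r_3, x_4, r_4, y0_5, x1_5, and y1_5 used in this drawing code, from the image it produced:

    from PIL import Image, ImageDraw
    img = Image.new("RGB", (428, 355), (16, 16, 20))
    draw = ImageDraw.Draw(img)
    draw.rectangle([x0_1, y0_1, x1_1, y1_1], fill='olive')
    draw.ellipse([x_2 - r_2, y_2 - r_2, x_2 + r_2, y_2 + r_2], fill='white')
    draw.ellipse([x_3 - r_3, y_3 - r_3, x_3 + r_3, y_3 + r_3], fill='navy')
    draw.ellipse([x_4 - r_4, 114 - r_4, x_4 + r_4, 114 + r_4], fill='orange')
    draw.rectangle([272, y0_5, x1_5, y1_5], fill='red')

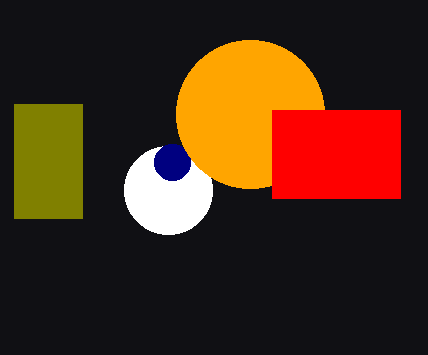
x0_1 = 14, y0_1 = 104, x1_1 = 82, y1_1 = 218, x_2 = 168, y_2 = 190, r_2 = 44, x_3 = 172, y_3 = 162, r_3 = 18, x_4 = 250, r_4 = 74, y0_5 = 110, x1_5 = 400, y1_5 = 198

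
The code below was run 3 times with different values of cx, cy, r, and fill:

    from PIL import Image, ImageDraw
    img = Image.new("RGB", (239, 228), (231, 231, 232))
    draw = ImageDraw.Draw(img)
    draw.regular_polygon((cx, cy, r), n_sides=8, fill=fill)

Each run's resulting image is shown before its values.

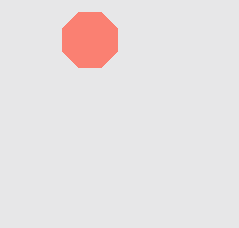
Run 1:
cx = 90, cy = 40, r = 30, fill = 'salmon'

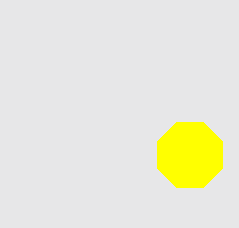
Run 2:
cx = 190, cy = 155, r = 35, fill = 'yellow'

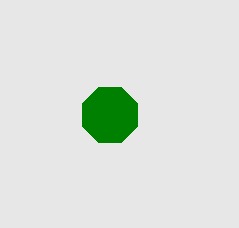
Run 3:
cx = 110; cy = 115; r = 30; fill = 'green'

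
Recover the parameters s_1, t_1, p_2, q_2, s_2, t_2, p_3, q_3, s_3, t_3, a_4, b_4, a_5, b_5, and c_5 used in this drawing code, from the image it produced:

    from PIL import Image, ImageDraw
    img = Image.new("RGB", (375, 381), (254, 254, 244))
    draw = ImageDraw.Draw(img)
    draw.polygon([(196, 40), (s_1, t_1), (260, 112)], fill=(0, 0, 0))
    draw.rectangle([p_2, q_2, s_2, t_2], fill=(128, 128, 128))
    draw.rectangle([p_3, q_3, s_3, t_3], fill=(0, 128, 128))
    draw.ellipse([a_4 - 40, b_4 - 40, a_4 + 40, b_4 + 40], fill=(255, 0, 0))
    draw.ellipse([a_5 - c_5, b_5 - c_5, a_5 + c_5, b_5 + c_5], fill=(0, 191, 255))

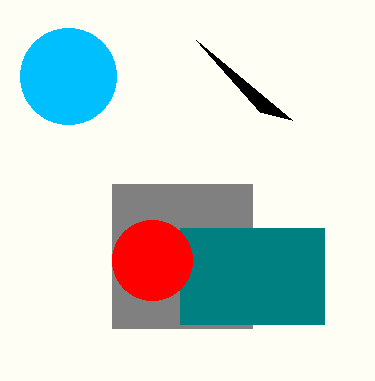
s_1 = 292
t_1 = 120
p_2 = 112
q_2 = 184
s_2 = 252
t_2 = 328
p_3 = 180
q_3 = 228
s_3 = 324
t_3 = 324
a_4 = 152
b_4 = 260
a_5 = 68
b_5 = 76
c_5 = 48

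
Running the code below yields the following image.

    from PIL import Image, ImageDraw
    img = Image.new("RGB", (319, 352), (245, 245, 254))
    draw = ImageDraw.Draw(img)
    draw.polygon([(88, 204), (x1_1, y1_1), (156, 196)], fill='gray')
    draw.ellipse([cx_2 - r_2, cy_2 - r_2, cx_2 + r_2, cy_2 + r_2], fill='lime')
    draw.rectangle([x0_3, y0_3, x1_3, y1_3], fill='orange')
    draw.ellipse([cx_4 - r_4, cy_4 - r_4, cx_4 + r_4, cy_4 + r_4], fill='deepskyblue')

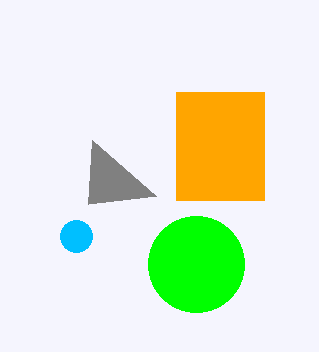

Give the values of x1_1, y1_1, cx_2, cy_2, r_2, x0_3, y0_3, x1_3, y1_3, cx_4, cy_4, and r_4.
x1_1 = 92, y1_1 = 140, cx_2 = 196, cy_2 = 264, r_2 = 48, x0_3 = 176, y0_3 = 92, x1_3 = 264, y1_3 = 200, cx_4 = 76, cy_4 = 236, r_4 = 16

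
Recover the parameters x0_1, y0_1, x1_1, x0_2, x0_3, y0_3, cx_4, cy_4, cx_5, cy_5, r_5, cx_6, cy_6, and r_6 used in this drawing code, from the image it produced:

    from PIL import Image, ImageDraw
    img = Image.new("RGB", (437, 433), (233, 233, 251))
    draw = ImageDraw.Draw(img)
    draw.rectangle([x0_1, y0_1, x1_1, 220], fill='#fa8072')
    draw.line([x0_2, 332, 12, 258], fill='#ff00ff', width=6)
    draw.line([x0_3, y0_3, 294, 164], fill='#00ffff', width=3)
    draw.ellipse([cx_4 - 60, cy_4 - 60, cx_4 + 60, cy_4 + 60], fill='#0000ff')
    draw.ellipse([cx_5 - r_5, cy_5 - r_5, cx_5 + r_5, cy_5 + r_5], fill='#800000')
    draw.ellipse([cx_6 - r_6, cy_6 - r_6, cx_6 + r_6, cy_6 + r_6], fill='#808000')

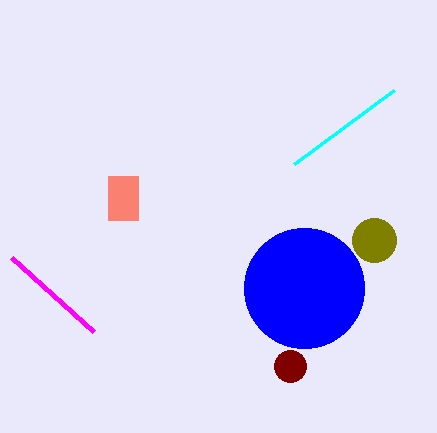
x0_1 = 108, y0_1 = 176, x1_1 = 138, x0_2 = 94, x0_3 = 394, y0_3 = 90, cx_4 = 304, cy_4 = 288, cx_5 = 290, cy_5 = 366, r_5 = 16, cx_6 = 374, cy_6 = 240, r_6 = 22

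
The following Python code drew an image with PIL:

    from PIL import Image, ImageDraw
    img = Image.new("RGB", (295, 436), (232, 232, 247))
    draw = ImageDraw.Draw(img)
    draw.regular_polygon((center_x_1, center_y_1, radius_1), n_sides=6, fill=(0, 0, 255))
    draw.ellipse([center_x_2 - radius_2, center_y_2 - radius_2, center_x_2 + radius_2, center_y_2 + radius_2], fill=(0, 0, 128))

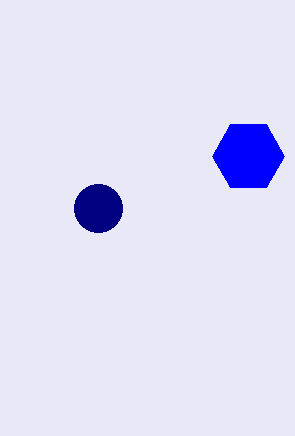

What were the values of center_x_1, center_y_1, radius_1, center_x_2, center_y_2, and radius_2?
center_x_1 = 248
center_y_1 = 156
radius_1 = 36
center_x_2 = 98
center_y_2 = 208
radius_2 = 24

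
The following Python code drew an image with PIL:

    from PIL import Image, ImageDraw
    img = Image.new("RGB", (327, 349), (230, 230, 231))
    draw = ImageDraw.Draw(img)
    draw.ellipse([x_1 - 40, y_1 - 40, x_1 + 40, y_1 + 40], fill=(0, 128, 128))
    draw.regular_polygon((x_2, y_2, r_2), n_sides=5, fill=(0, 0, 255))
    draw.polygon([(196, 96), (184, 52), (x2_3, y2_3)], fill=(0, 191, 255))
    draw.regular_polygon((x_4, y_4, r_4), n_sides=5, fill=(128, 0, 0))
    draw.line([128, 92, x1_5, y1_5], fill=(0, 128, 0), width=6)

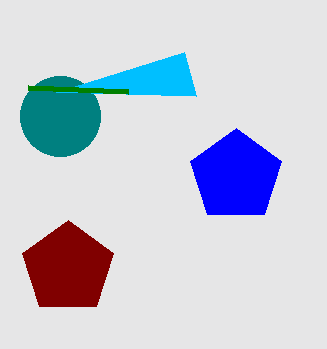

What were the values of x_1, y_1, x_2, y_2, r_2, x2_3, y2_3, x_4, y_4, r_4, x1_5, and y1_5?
x_1 = 60, y_1 = 116, x_2 = 236, y_2 = 176, r_2 = 48, x2_3 = 56, y2_3 = 92, x_4 = 68, y_4 = 268, r_4 = 48, x1_5 = 28, y1_5 = 88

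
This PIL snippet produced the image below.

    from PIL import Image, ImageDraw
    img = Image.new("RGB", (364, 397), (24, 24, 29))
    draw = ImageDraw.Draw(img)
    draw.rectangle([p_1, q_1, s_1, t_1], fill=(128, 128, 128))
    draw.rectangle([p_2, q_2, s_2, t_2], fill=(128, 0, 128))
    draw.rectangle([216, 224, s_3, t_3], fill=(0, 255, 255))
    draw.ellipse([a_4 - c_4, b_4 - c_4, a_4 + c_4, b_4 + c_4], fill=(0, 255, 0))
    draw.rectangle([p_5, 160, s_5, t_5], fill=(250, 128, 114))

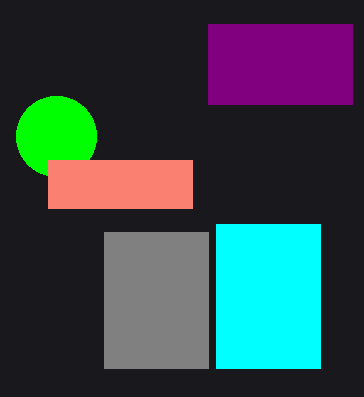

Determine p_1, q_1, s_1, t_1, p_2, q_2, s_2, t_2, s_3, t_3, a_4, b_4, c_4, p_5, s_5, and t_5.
p_1 = 104
q_1 = 232
s_1 = 208
t_1 = 368
p_2 = 208
q_2 = 24
s_2 = 352
t_2 = 104
s_3 = 320
t_3 = 368
a_4 = 56
b_4 = 136
c_4 = 40
p_5 = 48
s_5 = 192
t_5 = 208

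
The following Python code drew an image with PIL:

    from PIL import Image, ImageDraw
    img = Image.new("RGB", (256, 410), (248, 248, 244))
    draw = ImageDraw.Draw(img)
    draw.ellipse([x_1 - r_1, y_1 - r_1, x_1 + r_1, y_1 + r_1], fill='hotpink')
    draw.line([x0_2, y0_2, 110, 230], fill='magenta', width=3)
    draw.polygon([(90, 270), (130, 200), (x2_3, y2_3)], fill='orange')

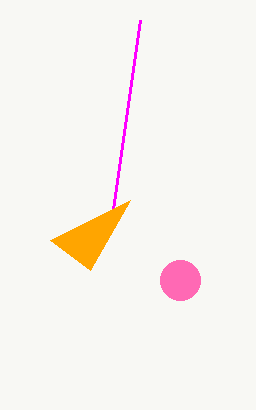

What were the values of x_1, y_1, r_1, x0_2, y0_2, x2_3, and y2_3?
x_1 = 180
y_1 = 280
r_1 = 20
x0_2 = 140
y0_2 = 20
x2_3 = 50
y2_3 = 240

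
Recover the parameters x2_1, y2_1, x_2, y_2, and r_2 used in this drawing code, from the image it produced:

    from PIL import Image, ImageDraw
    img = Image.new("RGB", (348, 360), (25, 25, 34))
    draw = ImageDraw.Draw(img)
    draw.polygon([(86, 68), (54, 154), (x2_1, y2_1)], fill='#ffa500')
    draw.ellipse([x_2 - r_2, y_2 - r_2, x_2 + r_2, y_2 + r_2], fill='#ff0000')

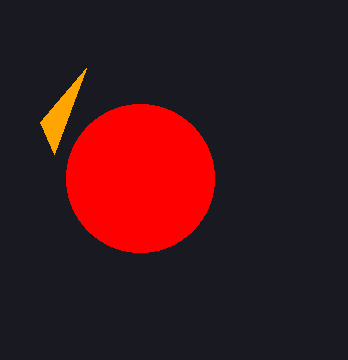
x2_1 = 40
y2_1 = 122
x_2 = 140
y_2 = 178
r_2 = 74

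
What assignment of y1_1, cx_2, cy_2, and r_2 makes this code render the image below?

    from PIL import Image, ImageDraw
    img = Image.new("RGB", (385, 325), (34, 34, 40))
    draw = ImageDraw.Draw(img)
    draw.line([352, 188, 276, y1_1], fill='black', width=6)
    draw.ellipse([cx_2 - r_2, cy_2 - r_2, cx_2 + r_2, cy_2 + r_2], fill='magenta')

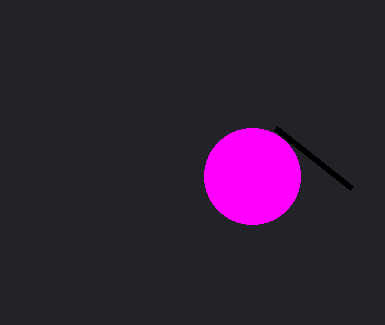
y1_1 = 128; cx_2 = 252; cy_2 = 176; r_2 = 48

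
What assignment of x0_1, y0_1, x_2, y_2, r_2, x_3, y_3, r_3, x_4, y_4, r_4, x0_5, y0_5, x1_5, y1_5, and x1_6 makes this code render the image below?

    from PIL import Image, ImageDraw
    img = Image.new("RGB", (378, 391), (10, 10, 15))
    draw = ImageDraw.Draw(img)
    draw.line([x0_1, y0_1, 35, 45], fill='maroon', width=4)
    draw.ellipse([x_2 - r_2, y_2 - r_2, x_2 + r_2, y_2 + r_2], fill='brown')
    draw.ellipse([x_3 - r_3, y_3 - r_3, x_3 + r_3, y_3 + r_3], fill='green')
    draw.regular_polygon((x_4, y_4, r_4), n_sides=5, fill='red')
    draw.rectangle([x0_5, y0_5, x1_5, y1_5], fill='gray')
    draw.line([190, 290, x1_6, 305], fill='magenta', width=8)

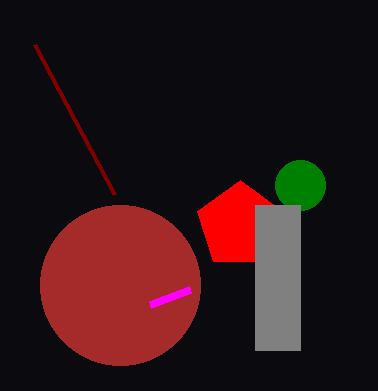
x0_1 = 115
y0_1 = 195
x_2 = 120
y_2 = 285
r_2 = 80
x_3 = 300
y_3 = 185
r_3 = 25
x_4 = 240
y_4 = 225
r_4 = 45
x0_5 = 255
y0_5 = 205
x1_5 = 300
y1_5 = 350
x1_6 = 150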